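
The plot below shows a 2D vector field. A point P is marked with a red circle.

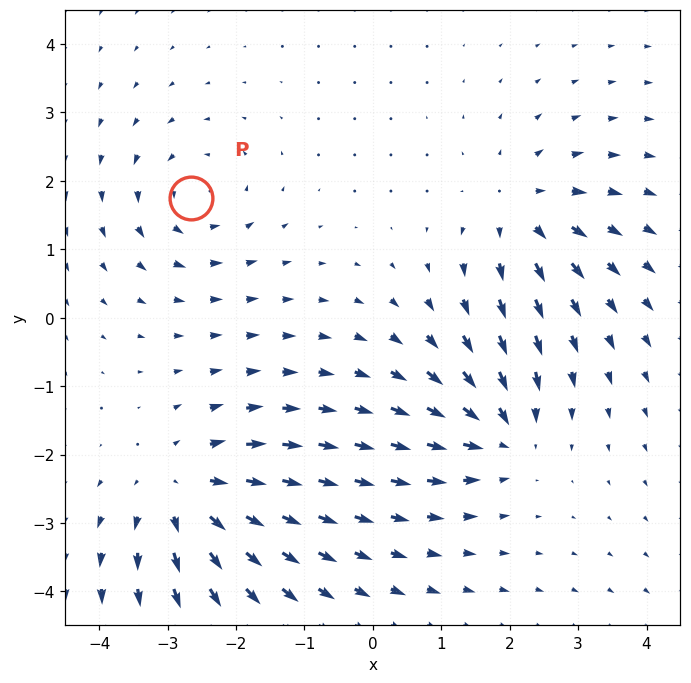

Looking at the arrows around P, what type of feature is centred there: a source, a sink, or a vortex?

vortex

At P (-2.7, 1.7) the arrows circulate counterclockwise. Divergence ≈0, curl about +3 — near-zero divergence with nonzero curl is a vortex.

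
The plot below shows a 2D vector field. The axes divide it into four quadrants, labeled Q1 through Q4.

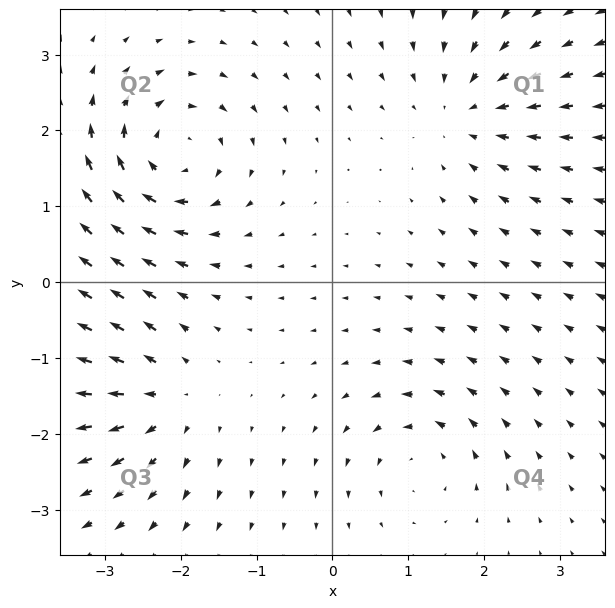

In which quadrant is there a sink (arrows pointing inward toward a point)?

The sink sits at approximately (1.8, 2.3), which lies in quadrant Q1. The divergence there is about -4, negative as expected for a sink.

Q1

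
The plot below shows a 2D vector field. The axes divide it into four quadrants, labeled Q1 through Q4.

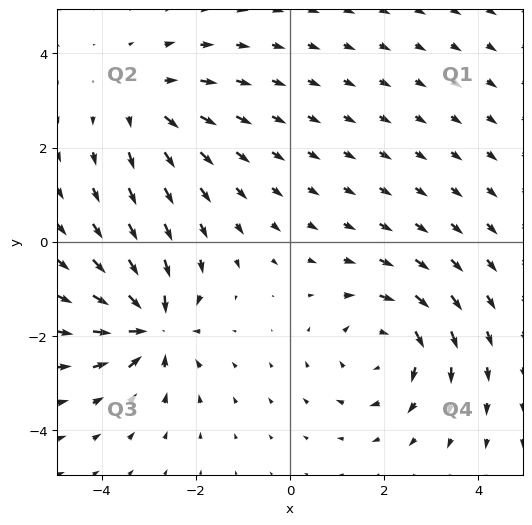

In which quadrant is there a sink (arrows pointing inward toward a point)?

The sink sits at approximately (-2.9, -1.8), which lies in quadrant Q3. The divergence there is about -7, negative as expected for a sink.

Q3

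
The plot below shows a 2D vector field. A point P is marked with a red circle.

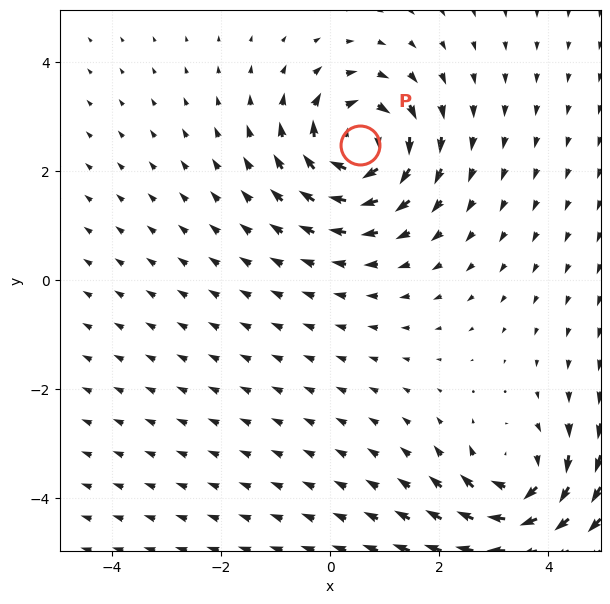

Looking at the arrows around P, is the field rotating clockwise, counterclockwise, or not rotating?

clockwise

Near P at (0.6, 2.5) the arrows circulate clockwise. The curl (z-component) there is about -7; negative curl means clockwise rotation.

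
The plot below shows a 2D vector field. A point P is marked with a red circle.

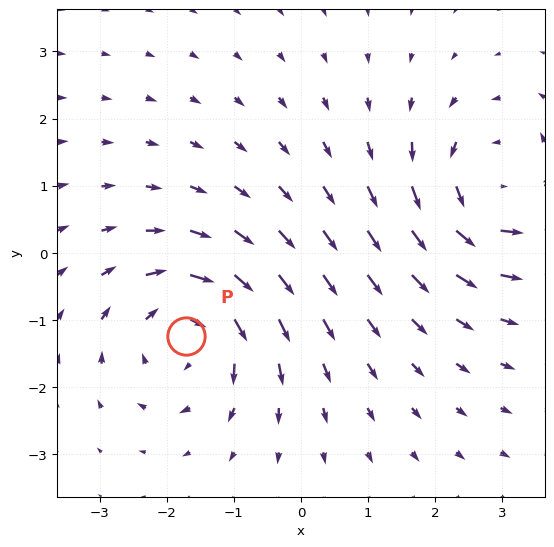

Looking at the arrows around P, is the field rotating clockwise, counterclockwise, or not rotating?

Near P at (-1.7, -1.2) the arrows circulate clockwise. The curl (z-component) there is about -4; negative curl means clockwise rotation.

clockwise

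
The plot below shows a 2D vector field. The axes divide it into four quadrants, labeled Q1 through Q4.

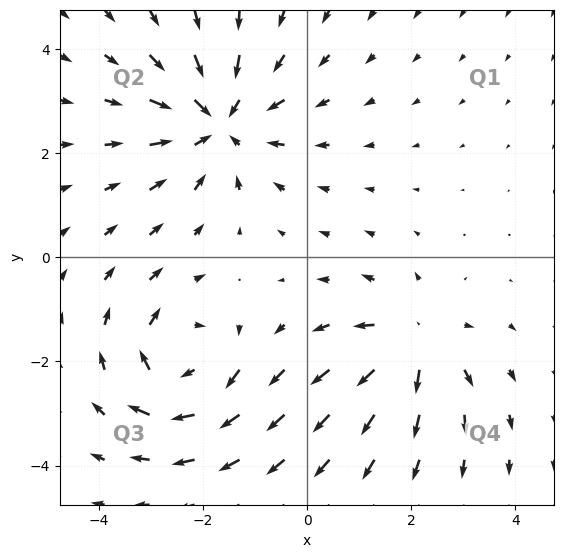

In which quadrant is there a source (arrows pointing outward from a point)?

The source sits at approximately (2.1, -1.7), which lies in quadrant Q4. The divergence there is about +3, positive as expected for a source.

Q4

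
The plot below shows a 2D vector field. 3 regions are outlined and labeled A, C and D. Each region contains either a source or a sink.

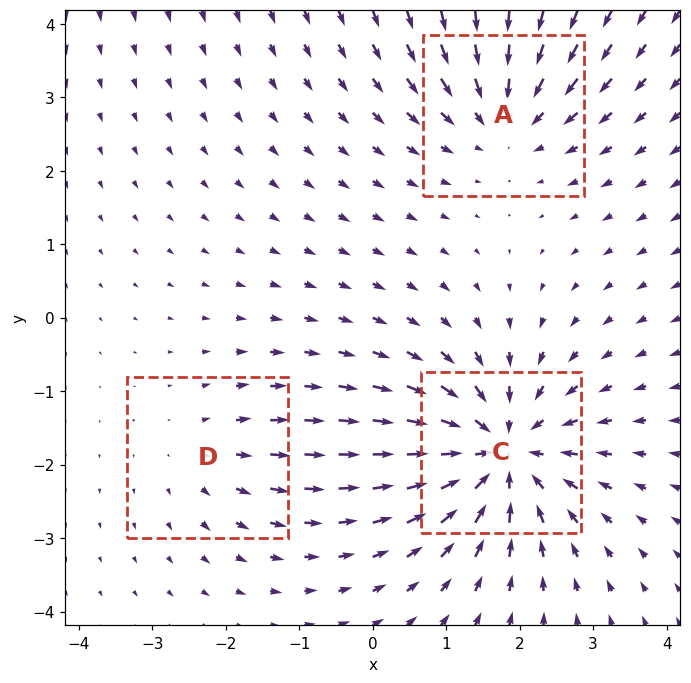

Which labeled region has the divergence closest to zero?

D

Divergence at each region's feature centre — A: about -4, C: about -6, D: about +2. Region D is closest to zero.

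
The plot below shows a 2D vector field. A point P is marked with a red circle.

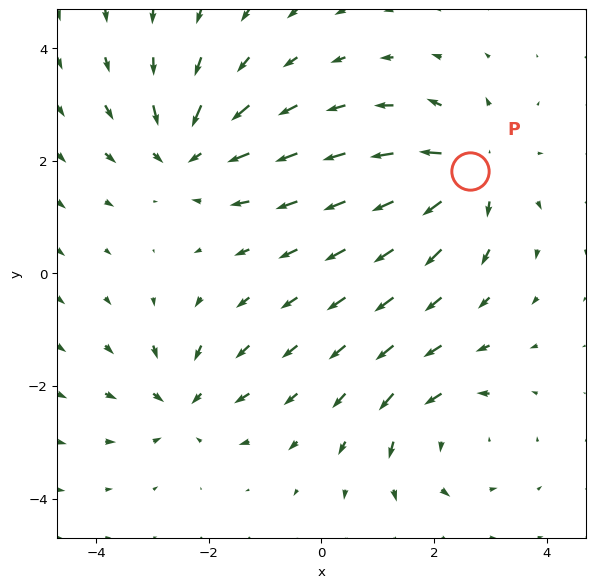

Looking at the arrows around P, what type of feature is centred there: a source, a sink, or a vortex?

source

At P (2.6, 1.8) the arrows spread outward. Divergence about +6, curl ≈0 — positive divergence with near-zero curl is a source.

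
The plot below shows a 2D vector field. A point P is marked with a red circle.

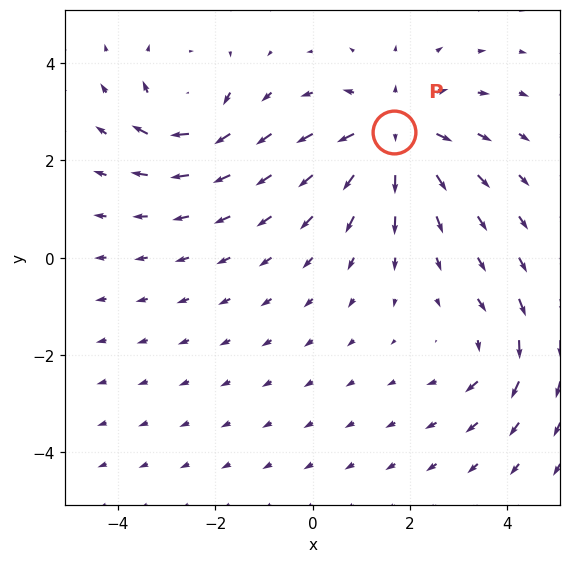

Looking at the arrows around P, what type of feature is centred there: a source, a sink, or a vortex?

At P (1.7, 2.6) the arrows spread outward. Divergence about +5, curl ≈0 — positive divergence with near-zero curl is a source.

source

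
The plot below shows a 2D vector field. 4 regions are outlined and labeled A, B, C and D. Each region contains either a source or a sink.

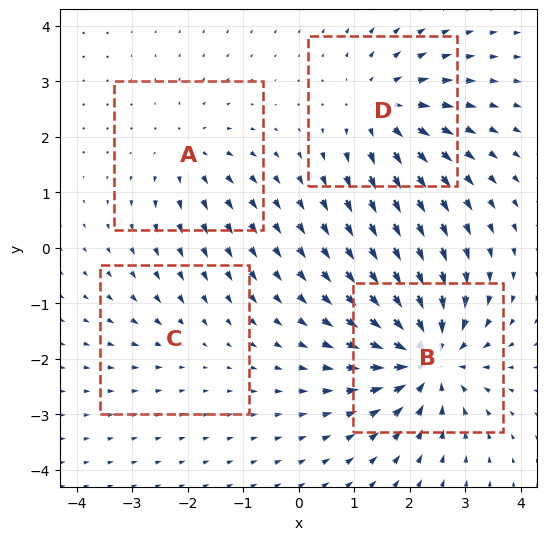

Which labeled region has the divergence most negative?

B

Divergence at each region's feature centre — A: about +4, B: about -8, C: about -2, D: about +5. Region B is most negative.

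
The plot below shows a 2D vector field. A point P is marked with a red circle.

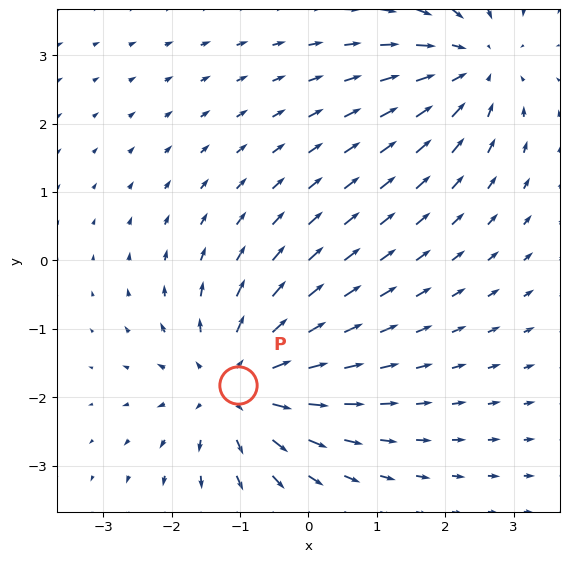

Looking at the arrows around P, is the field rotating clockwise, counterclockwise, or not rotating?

Near P at (-1.0, -1.8) the arrows show no circulation. The curl there is ≈0.

not rotating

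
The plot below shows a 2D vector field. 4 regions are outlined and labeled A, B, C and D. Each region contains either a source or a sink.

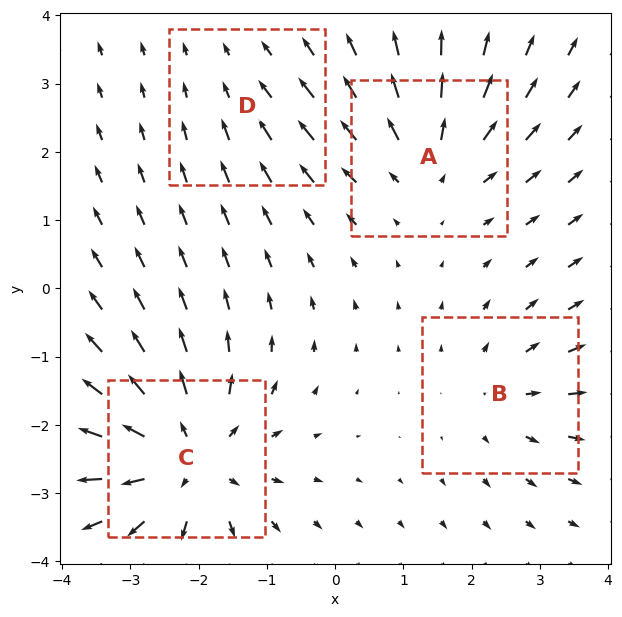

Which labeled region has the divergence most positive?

Divergence at each region's feature centre — A: about +4, B: about +3, C: about +7, D: about -2. Region C is most positive.

C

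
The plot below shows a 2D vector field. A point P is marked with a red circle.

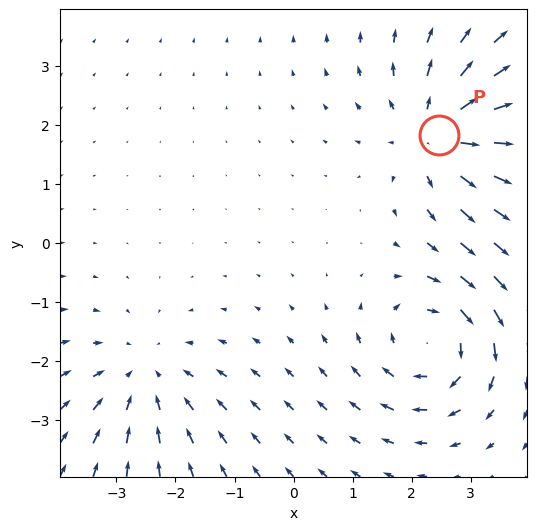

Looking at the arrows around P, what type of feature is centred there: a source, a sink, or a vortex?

source

At P (2.5, 1.8) the arrows spread outward. Divergence about +5, curl ≈0 — positive divergence with near-zero curl is a source.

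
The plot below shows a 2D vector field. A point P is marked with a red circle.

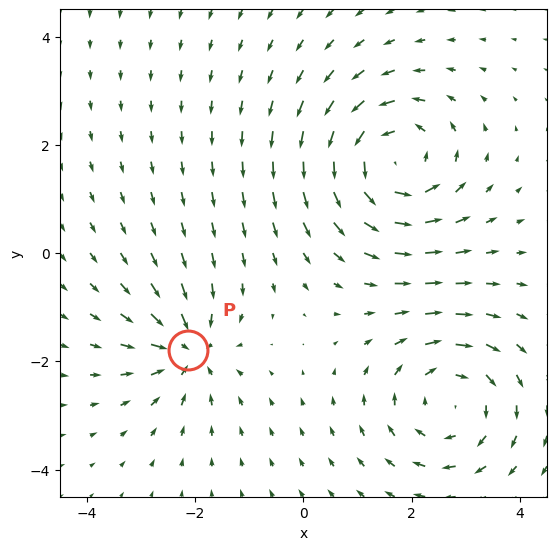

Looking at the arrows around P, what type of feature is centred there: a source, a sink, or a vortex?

sink

At P (-2.1, -1.8) the arrows converge inward. Divergence about -4, curl ≈0 — negative divergence with near-zero curl is a sink.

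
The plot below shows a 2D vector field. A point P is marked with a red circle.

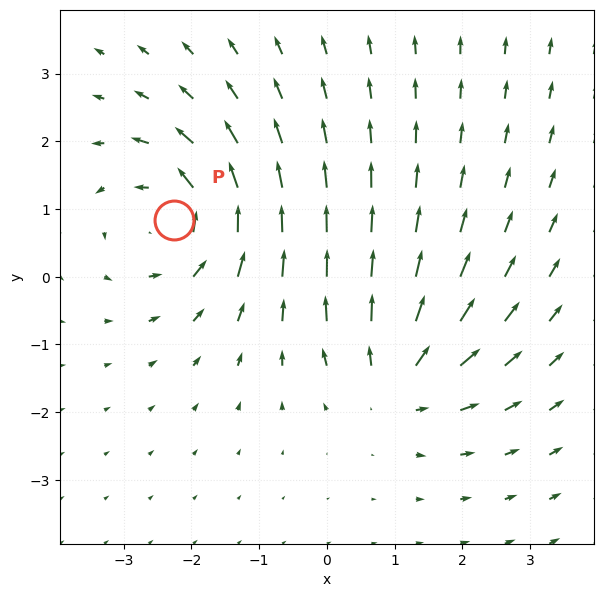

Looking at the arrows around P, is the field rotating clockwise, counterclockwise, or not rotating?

Near P at (-2.3, 0.8) the arrows circulate counterclockwise. The curl (z-component) there is about +4; positive curl means counterclockwise rotation.

counterclockwise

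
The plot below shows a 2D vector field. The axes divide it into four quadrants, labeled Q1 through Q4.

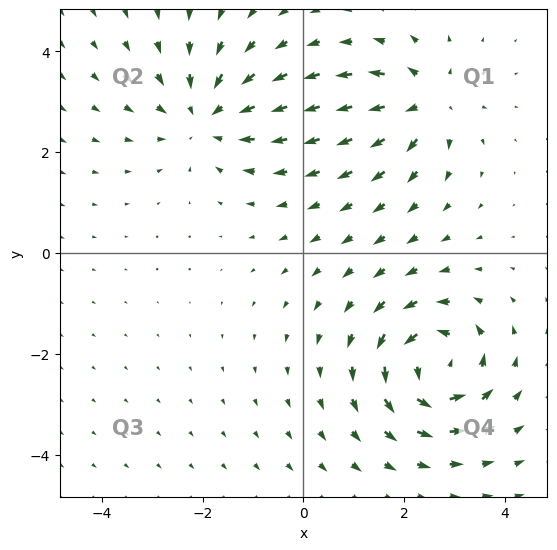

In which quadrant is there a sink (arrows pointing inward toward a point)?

The sink sits at approximately (-1.9, 2.7), which lies in quadrant Q2. The divergence there is about -3, negative as expected for a sink.

Q2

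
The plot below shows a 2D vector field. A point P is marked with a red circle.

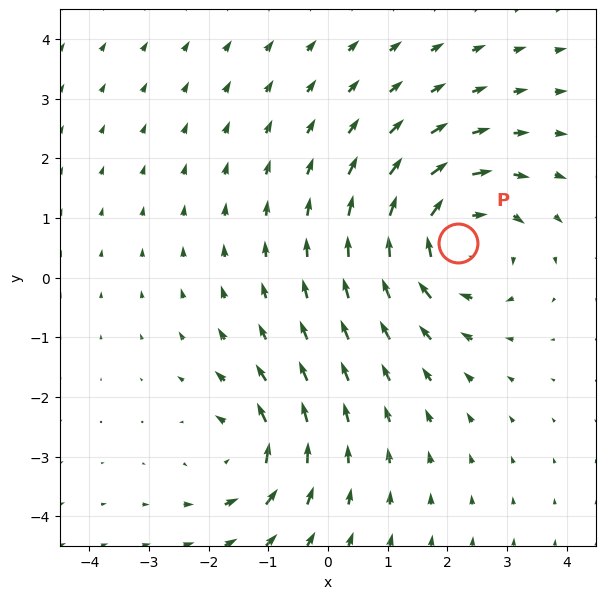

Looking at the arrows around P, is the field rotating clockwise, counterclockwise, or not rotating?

Near P at (2.2, 0.6) the arrows circulate clockwise. The curl (z-component) there is about -4; negative curl means clockwise rotation.

clockwise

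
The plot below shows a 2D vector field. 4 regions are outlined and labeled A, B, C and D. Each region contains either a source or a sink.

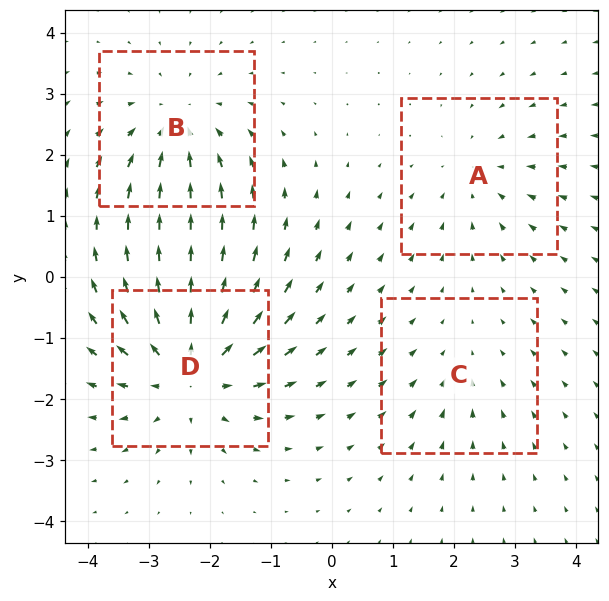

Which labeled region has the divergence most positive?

D

Divergence at each region's feature centre — A: about -3, B: about -4, C: about -2, D: about +6. Region D is most positive.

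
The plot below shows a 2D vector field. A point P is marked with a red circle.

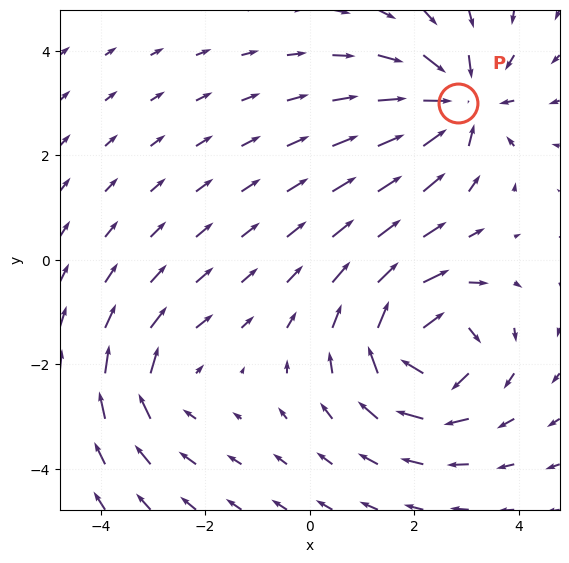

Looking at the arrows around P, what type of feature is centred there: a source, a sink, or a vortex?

sink

At P (2.8, 3.0) the arrows converge inward. Divergence about -5, curl ≈0 — negative divergence with near-zero curl is a sink.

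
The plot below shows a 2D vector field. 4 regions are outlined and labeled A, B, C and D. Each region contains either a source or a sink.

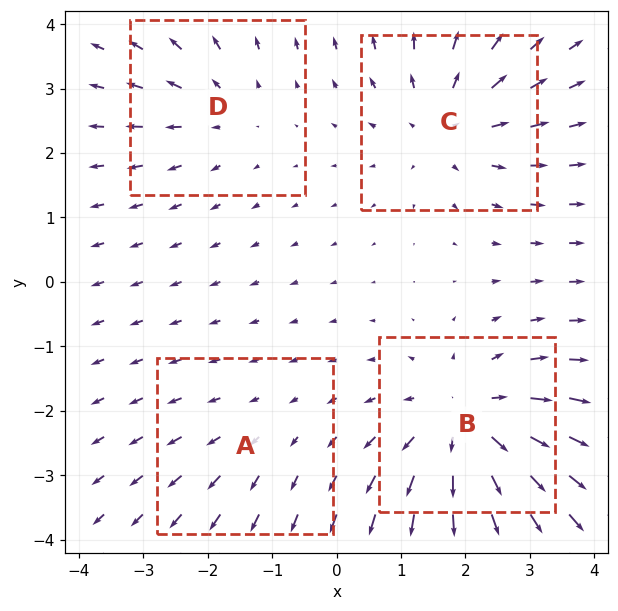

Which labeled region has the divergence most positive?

Divergence at each region's feature centre — A: about +2, B: about +6, C: about +4, D: about +3. Region B is most positive.

B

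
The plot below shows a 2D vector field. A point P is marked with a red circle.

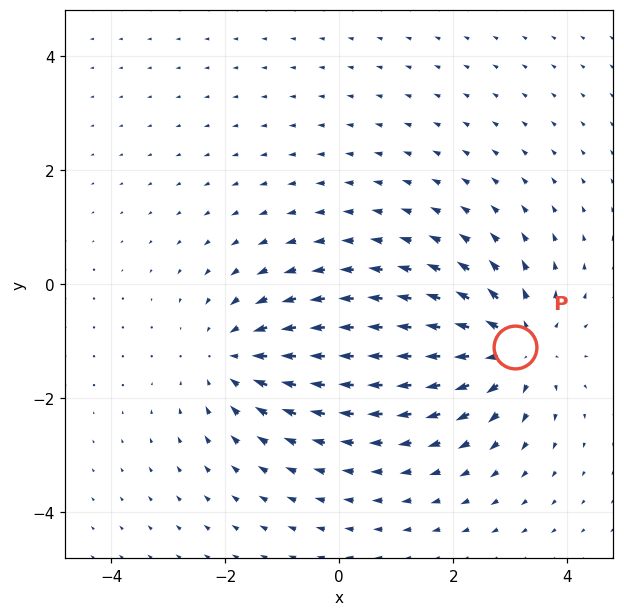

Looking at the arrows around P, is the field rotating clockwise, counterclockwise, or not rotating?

Near P at (3.1, -1.1) the arrows show no circulation. The curl there is ≈0.

not rotating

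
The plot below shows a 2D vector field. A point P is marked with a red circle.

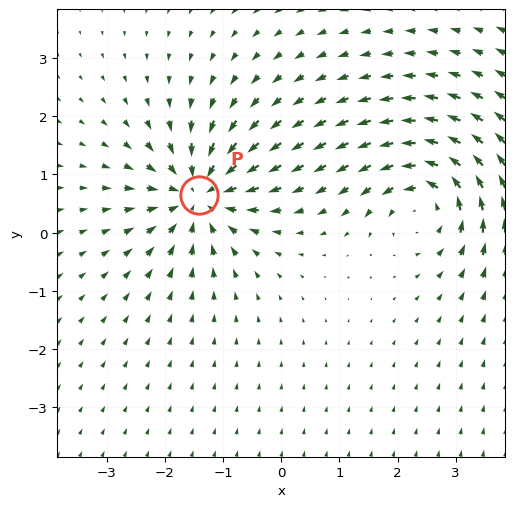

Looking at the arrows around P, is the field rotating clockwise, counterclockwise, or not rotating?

Near P at (-1.4, 0.6) the arrows show no circulation. The curl there is ≈0.

not rotating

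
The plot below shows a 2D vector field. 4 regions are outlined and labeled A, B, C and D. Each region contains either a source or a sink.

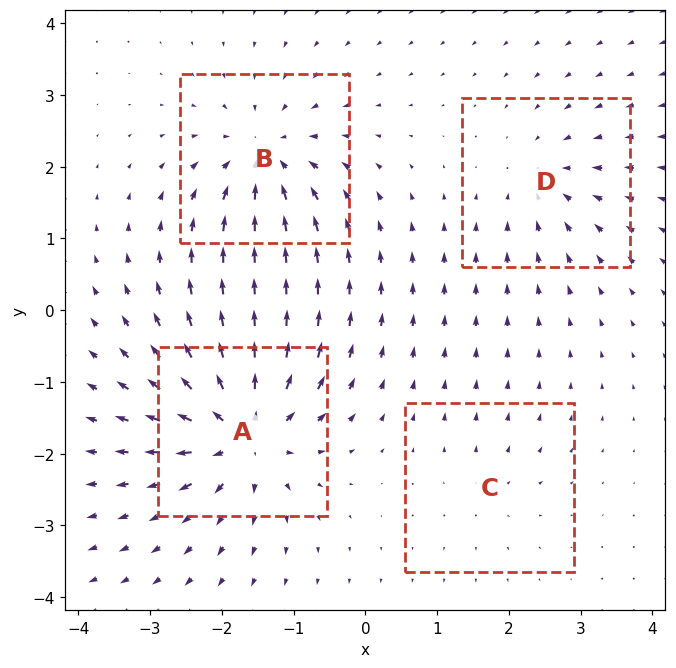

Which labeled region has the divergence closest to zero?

C

Divergence at each region's feature centre — A: about +9, B: about -7, C: about +3, D: about -4. Region C is closest to zero.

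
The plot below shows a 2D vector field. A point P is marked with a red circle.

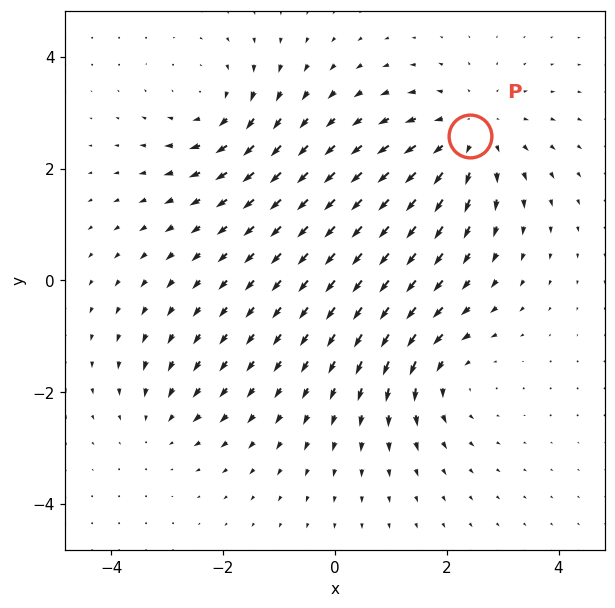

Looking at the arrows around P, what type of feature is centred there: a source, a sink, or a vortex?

At P (2.4, 2.6) the arrows spread outward. Divergence about +4, curl ≈0 — positive divergence with near-zero curl is a source.

source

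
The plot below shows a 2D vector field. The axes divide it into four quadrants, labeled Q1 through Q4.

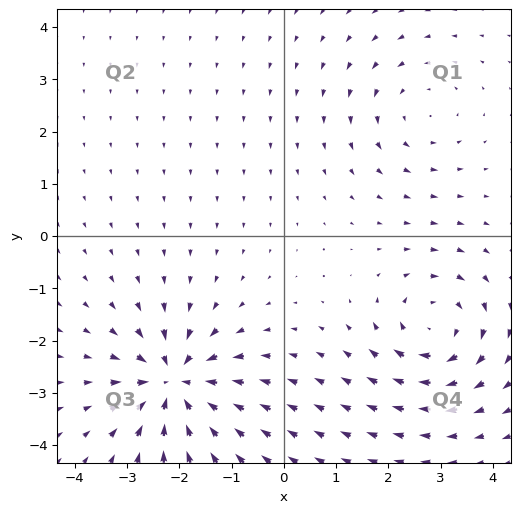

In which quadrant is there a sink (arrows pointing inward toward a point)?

Q3

The sink sits at approximately (-2.1, -2.8), which lies in quadrant Q3. The divergence there is about -6, negative as expected for a sink.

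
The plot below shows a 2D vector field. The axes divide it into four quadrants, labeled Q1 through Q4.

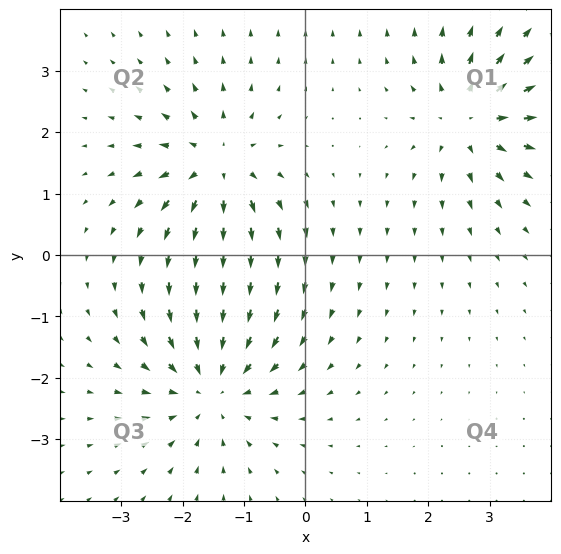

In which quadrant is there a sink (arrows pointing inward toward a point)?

The sink sits at approximately (-1.5, -2.1), which lies in quadrant Q3. The divergence there is about -3, negative as expected for a sink.

Q3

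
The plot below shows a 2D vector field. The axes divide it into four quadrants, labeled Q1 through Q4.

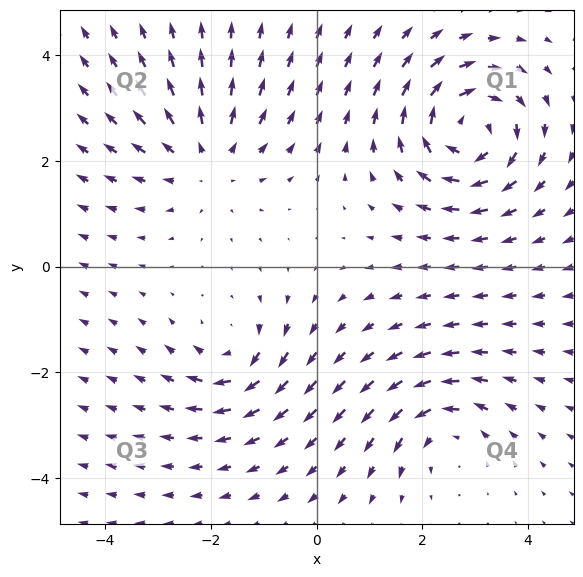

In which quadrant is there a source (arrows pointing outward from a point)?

The source sits at approximately (-2.1, 2.0), which lies in quadrant Q2. The divergence there is about +3, positive as expected for a source.

Q2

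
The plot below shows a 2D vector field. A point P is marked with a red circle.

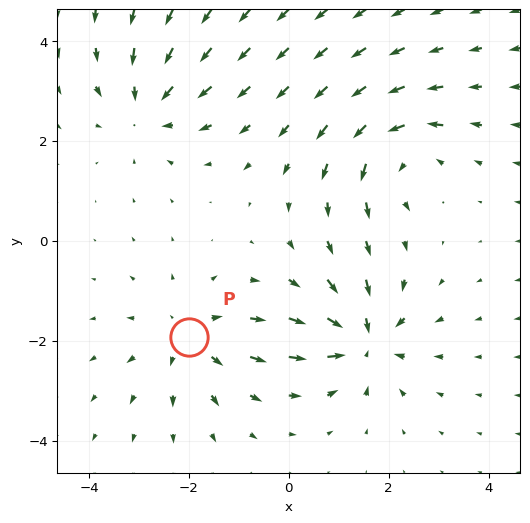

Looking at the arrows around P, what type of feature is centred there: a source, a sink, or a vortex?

source

At P (-2.0, -1.9) the arrows spread outward. Divergence about +4, curl ≈0 — positive divergence with near-zero curl is a source.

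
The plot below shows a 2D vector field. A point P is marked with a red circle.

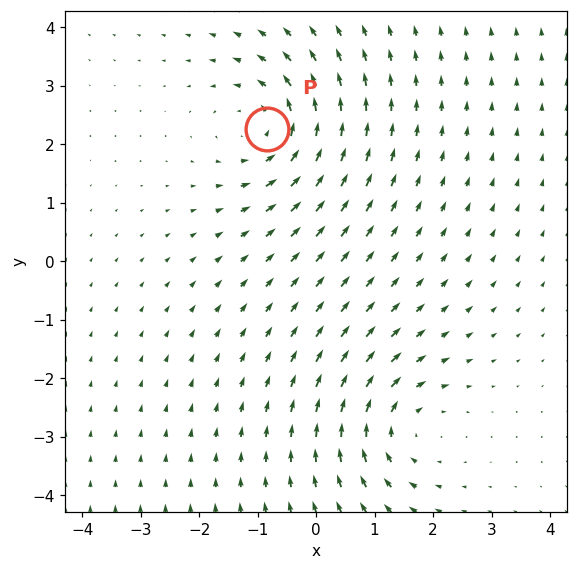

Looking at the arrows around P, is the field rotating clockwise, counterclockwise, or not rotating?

Near P at (-0.8, 2.3) the arrows circulate counterclockwise. The curl (z-component) there is about +4; positive curl means counterclockwise rotation.

counterclockwise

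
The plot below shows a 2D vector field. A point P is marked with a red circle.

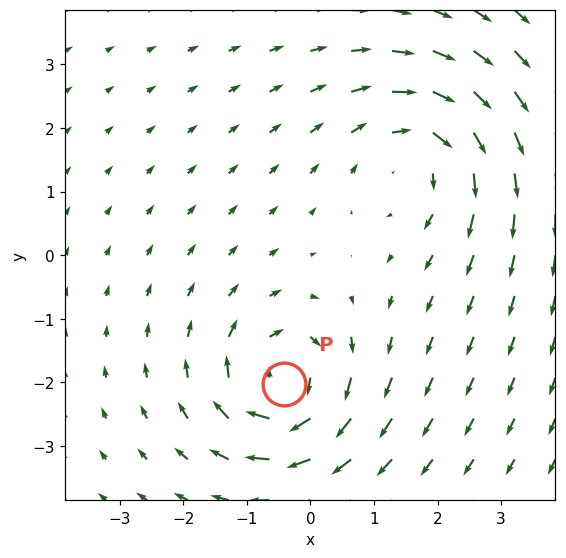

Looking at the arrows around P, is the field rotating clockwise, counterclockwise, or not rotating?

clockwise

Near P at (-0.4, -2.0) the arrows circulate clockwise. The curl (z-component) there is about -6; negative curl means clockwise rotation.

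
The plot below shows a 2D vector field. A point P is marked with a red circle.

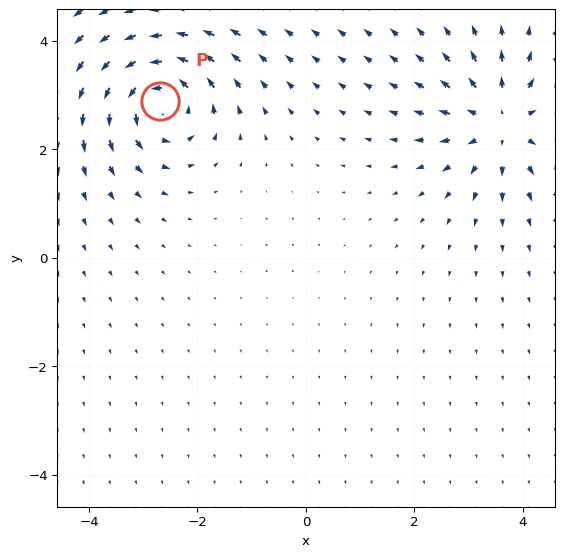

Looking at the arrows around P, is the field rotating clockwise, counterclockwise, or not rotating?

Near P at (-2.7, 2.9) the arrows circulate counterclockwise. The curl (z-component) there is about +6; positive curl means counterclockwise rotation.

counterclockwise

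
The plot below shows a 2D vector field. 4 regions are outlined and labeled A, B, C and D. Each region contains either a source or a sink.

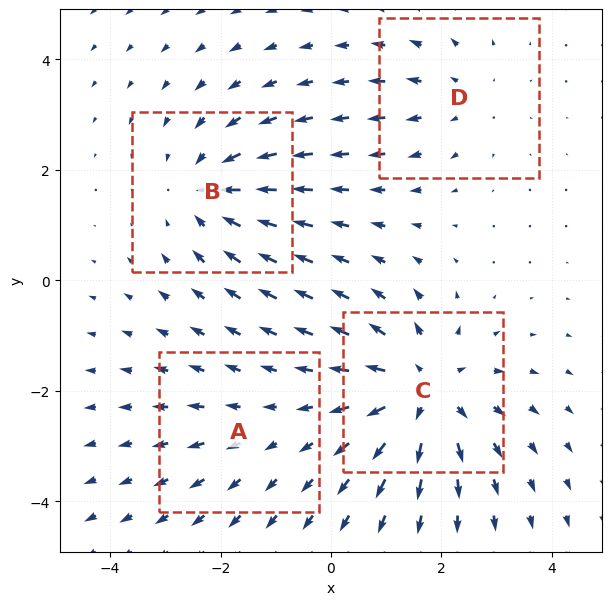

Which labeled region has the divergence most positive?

Divergence at each region's feature centre — A: about +2, B: about -4, C: about +6, D: about +3. Region C is most positive.

C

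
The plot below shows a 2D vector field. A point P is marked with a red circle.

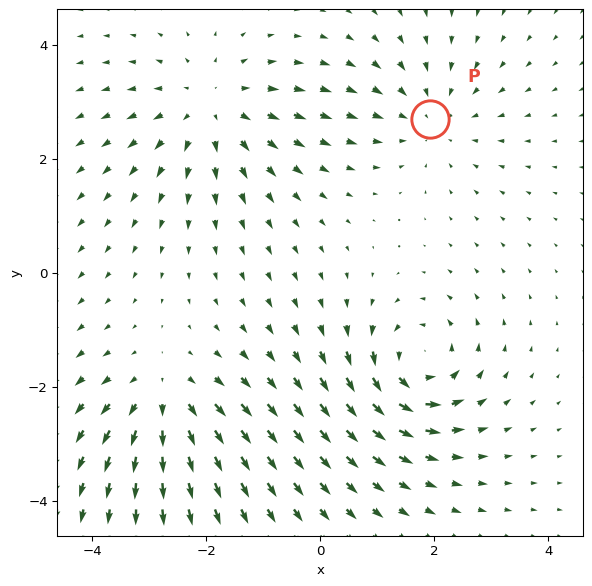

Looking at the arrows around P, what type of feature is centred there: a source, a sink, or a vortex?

sink

At P (1.9, 2.7) the arrows converge inward. Divergence about -3, curl ≈0 — negative divergence with near-zero curl is a sink.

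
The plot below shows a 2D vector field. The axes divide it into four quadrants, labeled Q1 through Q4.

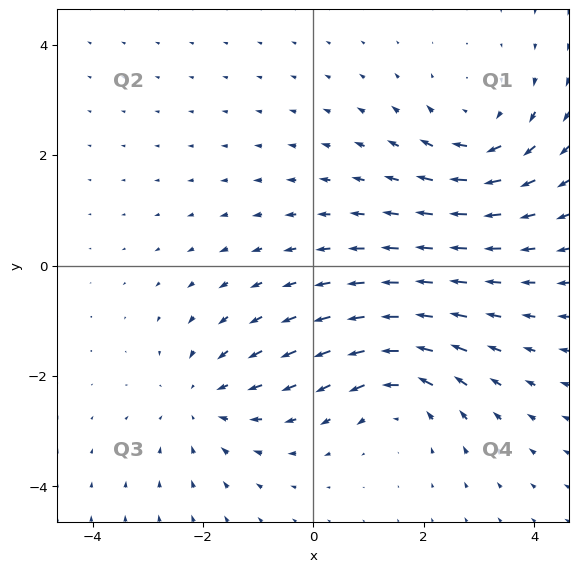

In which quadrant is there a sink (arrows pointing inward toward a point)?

Q3

The sink sits at approximately (-2.0, -2.4), which lies in quadrant Q3. The divergence there is about -3, negative as expected for a sink.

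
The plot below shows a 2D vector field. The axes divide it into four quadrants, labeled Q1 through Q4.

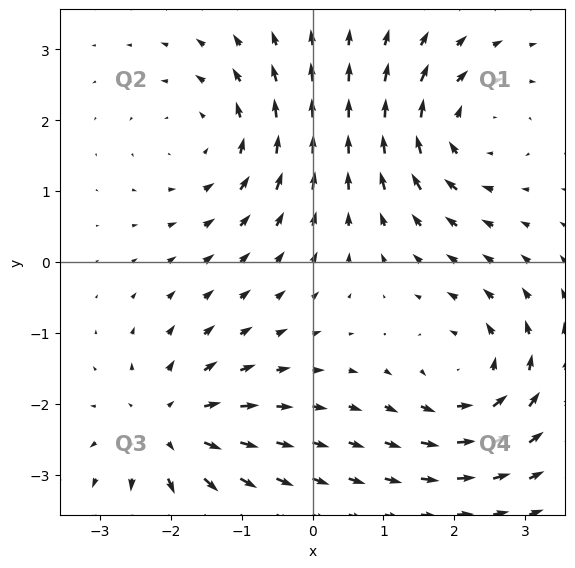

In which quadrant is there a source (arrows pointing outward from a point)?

The source sits at approximately (-2.0, -2.3), which lies in quadrant Q3. The divergence there is about +6, positive as expected for a source.

Q3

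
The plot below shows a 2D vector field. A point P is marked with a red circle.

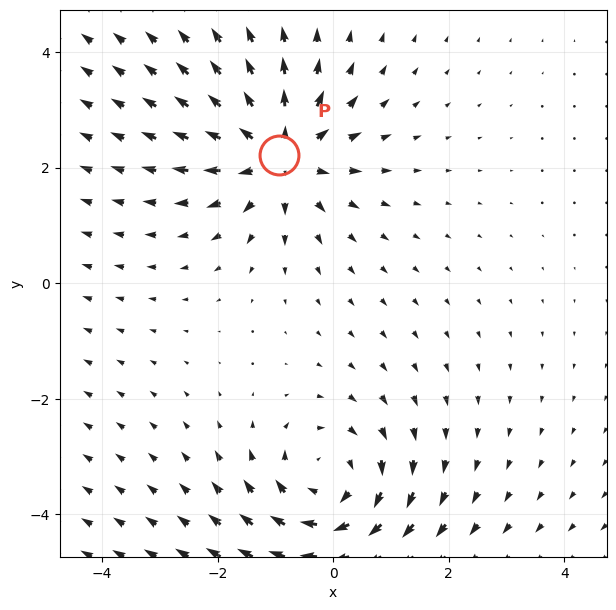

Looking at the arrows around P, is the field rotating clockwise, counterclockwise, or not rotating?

Near P at (-0.9, 2.2) the arrows show no circulation. The curl there is ≈0.

not rotating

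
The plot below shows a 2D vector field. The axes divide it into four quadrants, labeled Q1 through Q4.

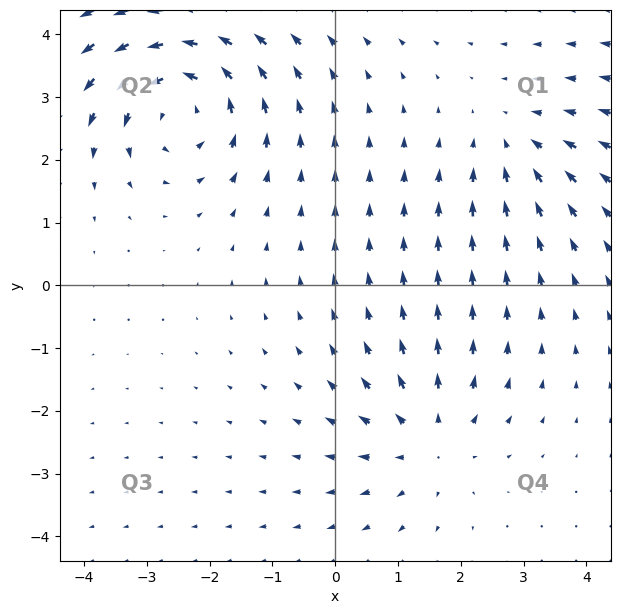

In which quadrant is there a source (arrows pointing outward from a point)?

Q4

The source sits at approximately (1.5, -2.5), which lies in quadrant Q4. The divergence there is about +3, positive as expected for a source.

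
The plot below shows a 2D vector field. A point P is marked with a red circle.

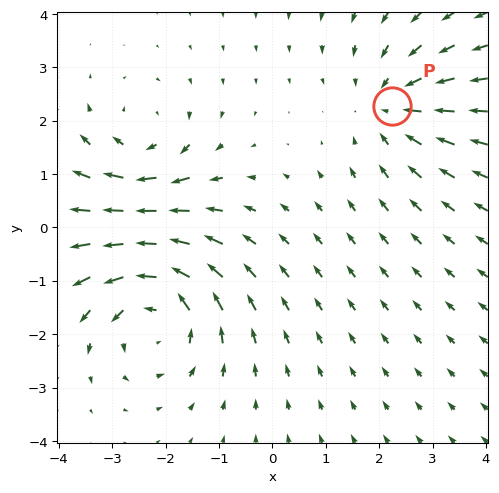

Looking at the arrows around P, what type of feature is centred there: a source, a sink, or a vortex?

At P (2.2, 2.3) the arrows converge inward. Divergence about -3, curl ≈0 — negative divergence with near-zero curl is a sink.

sink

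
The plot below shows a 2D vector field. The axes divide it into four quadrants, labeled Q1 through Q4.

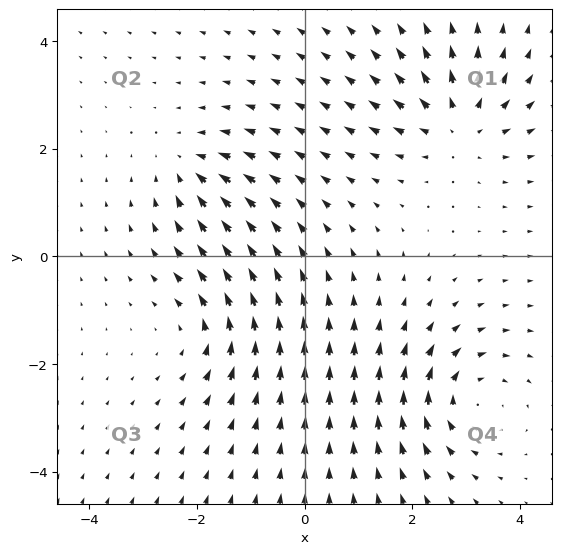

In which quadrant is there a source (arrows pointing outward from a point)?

Q1

The source sits at approximately (2.9, 2.4), which lies in quadrant Q1. The divergence there is about +5, positive as expected for a source.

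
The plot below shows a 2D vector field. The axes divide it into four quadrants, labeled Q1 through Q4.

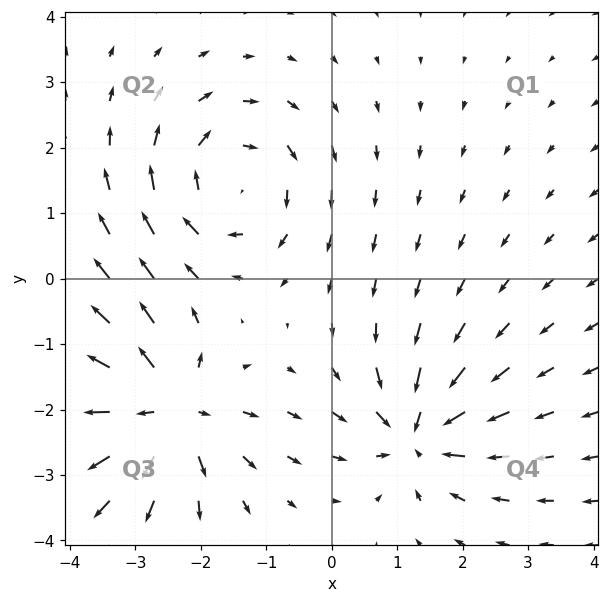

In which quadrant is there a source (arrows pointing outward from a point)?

The source sits at approximately (-2.5, -2.0), which lies in quadrant Q3. The divergence there is about +4, positive as expected for a source.

Q3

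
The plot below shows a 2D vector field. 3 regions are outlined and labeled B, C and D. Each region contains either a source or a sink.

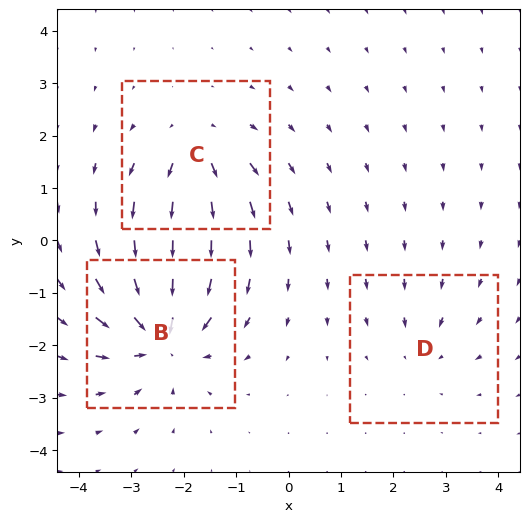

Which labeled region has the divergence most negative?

B

Divergence at each region's feature centre — B: about -5, C: about +3, D: about -2. Region B is most negative.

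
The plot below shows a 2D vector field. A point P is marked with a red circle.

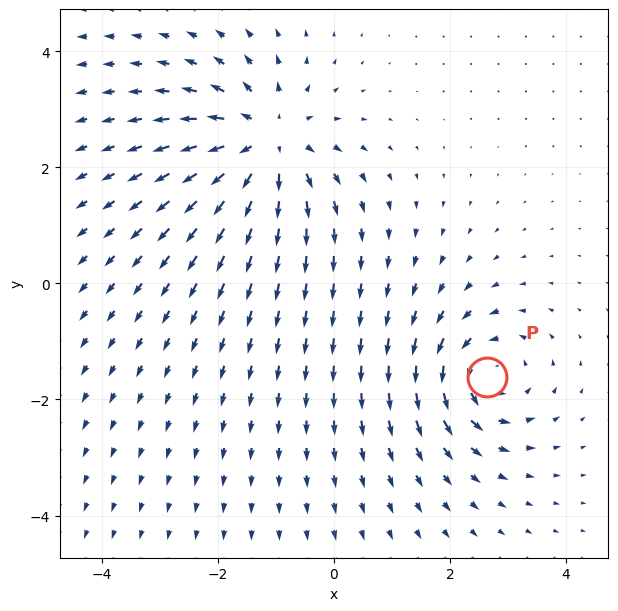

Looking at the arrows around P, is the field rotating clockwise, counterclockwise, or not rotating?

counterclockwise

Near P at (2.6, -1.6) the arrows circulate counterclockwise. The curl (z-component) there is about +4; positive curl means counterclockwise rotation.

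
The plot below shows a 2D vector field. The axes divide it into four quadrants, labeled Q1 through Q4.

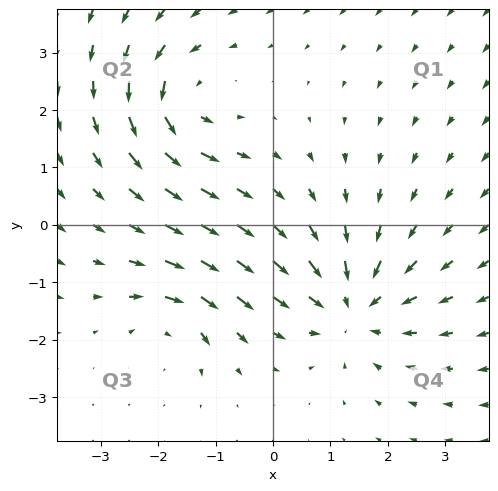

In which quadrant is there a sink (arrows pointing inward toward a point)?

Q4

The sink sits at approximately (1.4, -1.4), which lies in quadrant Q4. The divergence there is about -4, negative as expected for a sink.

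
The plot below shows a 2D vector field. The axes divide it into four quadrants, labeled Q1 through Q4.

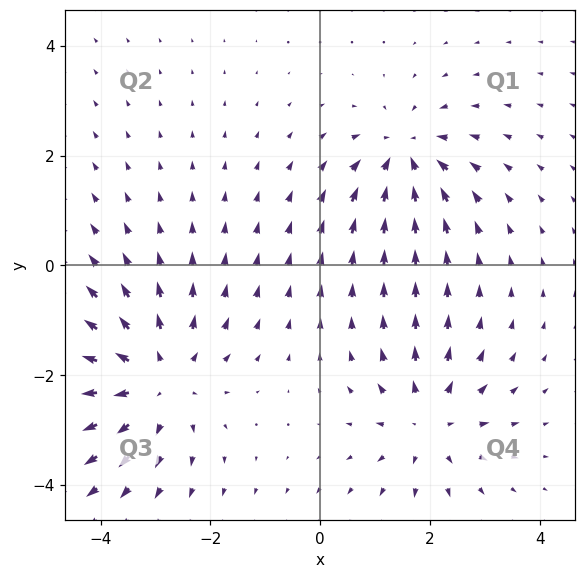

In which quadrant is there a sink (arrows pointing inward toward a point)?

The sink sits at approximately (1.6, 2.0), which lies in quadrant Q1. The divergence there is about -3, negative as expected for a sink.

Q1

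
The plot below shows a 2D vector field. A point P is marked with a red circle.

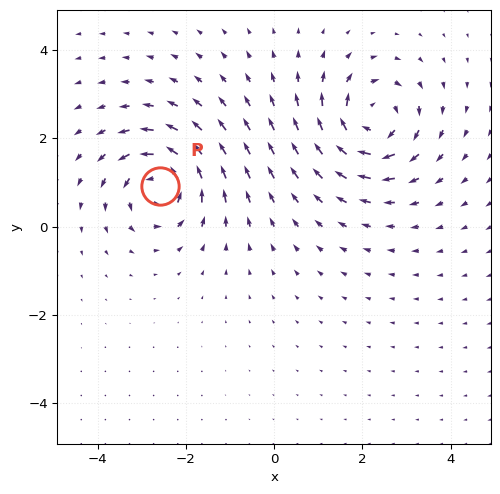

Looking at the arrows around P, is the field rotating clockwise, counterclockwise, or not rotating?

Near P at (-2.6, 0.9) the arrows circulate counterclockwise. The curl (z-component) there is about +6; positive curl means counterclockwise rotation.

counterclockwise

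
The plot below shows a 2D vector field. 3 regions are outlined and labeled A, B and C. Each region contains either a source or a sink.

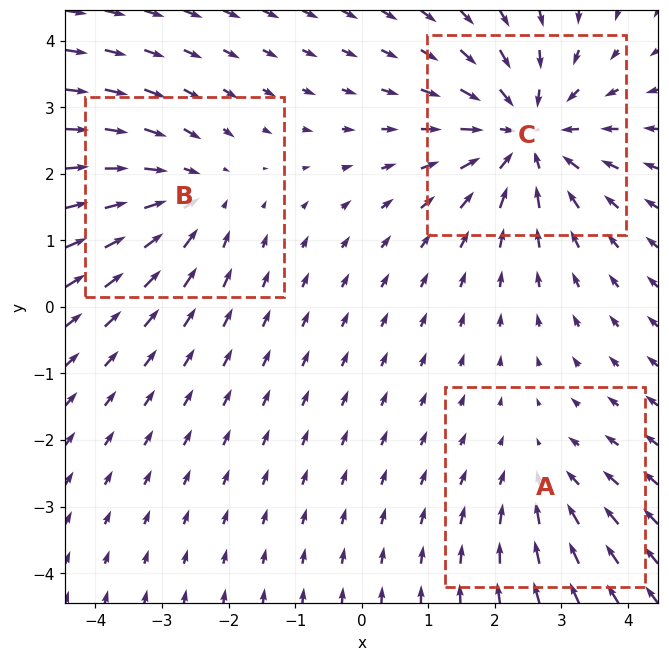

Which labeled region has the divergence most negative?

C

Divergence at each region's feature centre — A: about -2, B: about -3, C: about -4. Region C is most negative.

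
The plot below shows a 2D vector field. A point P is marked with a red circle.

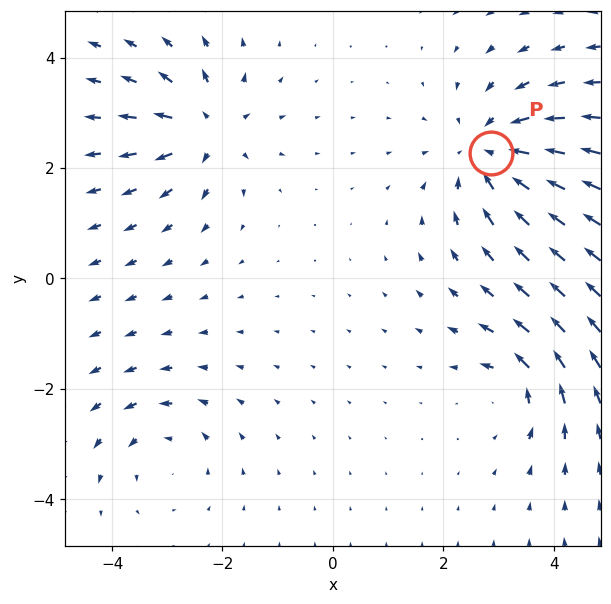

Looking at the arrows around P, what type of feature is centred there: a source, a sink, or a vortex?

sink

At P (2.9, 2.3) the arrows converge inward. Divergence about -4, curl ≈0 — negative divergence with near-zero curl is a sink.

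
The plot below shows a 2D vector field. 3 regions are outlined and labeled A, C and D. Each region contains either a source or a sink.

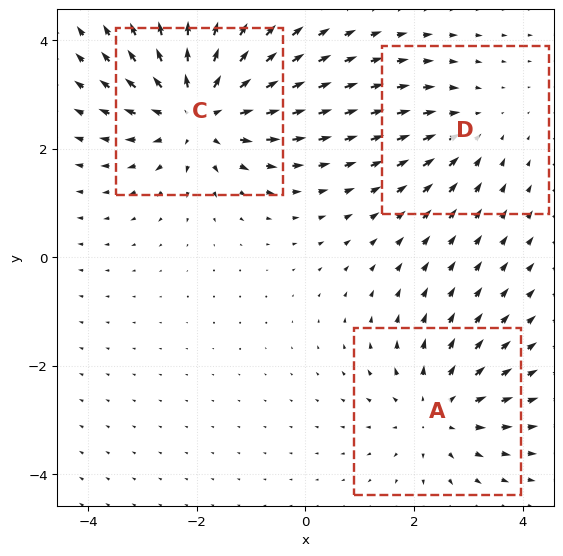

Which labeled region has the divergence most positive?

C

Divergence at each region's feature centre — A: about +3, C: about +4, D: about -2. Region C is most positive.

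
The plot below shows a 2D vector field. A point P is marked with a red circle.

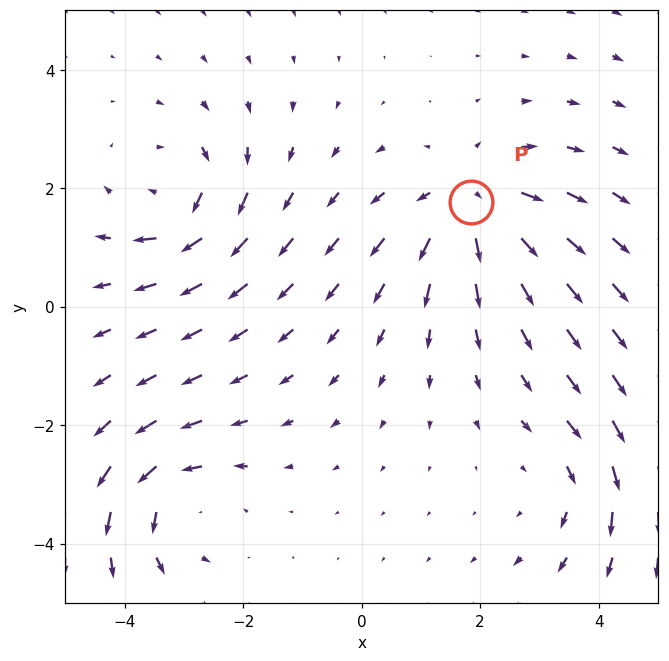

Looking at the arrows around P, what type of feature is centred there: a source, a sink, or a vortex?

source

At P (1.9, 1.8) the arrows spread outward. Divergence about +4, curl ≈0 — positive divergence with near-zero curl is a source.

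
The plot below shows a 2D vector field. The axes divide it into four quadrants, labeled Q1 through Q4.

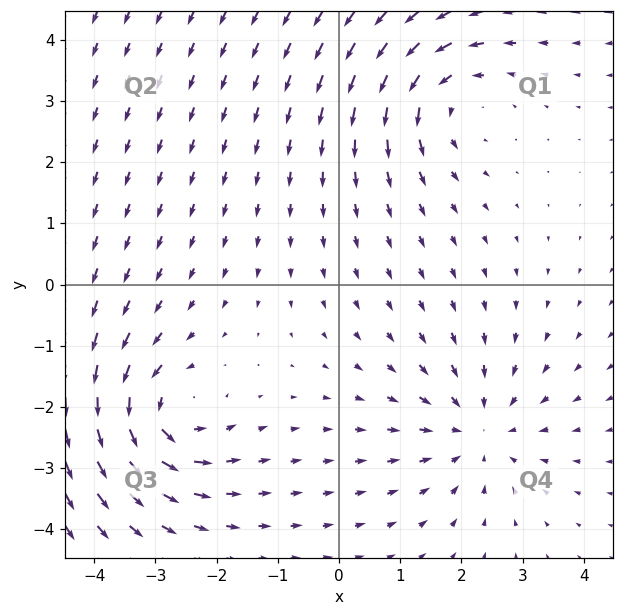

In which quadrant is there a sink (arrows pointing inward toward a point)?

The sink sits at approximately (2.3, -2.4), which lies in quadrant Q4. The divergence there is about -2, negative as expected for a sink.

Q4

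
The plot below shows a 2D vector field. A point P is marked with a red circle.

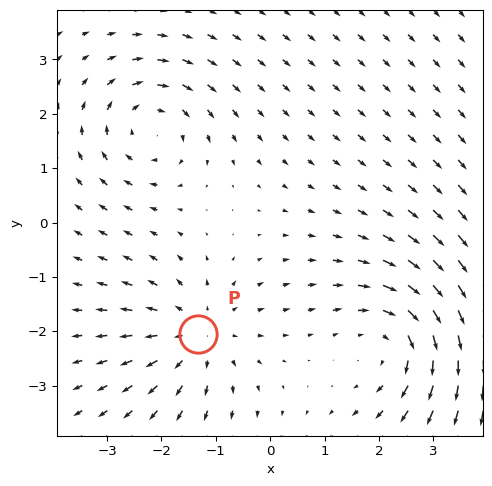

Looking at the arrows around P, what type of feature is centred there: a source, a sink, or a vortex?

source

At P (-1.3, -2.0) the arrows spread outward. Divergence about +3, curl ≈0 — positive divergence with near-zero curl is a source.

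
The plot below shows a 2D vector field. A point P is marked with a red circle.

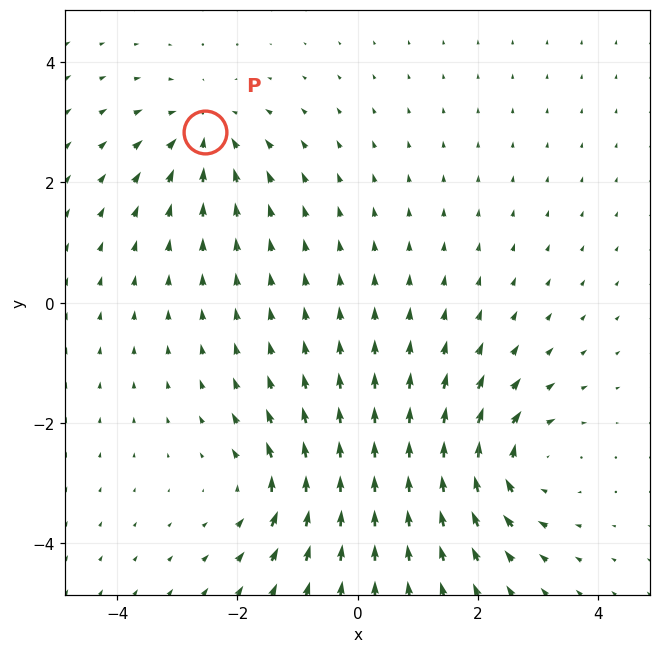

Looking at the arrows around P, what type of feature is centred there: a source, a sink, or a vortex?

sink

At P (-2.5, 2.8) the arrows converge inward. Divergence about -4, curl ≈0 — negative divergence with near-zero curl is a sink.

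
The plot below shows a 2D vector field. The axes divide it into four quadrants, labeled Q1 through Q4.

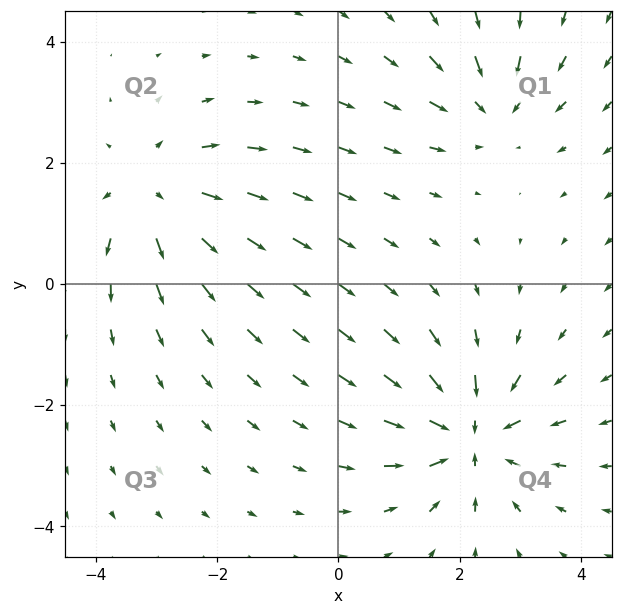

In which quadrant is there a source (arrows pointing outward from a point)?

Q2

The source sits at approximately (-3.0, 1.5), which lies in quadrant Q2. The divergence there is about +3, positive as expected for a source.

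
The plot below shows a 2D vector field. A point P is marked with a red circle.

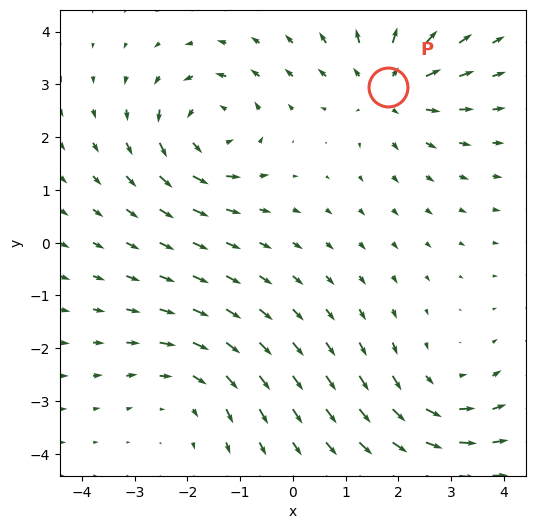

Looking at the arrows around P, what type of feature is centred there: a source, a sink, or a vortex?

source

At P (1.8, 3.0) the arrows spread outward. Divergence about +4, curl ≈0 — positive divergence with near-zero curl is a source.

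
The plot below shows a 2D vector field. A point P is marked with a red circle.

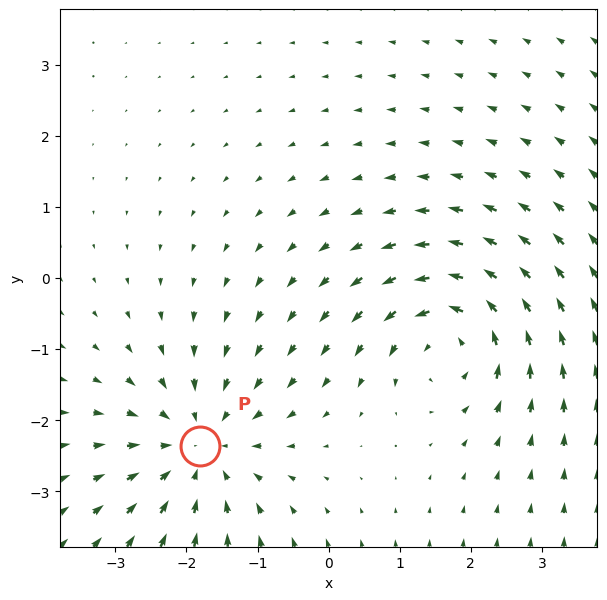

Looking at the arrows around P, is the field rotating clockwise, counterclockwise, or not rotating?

not rotating

Near P at (-1.8, -2.4) the arrows show no circulation. The curl there is ≈0.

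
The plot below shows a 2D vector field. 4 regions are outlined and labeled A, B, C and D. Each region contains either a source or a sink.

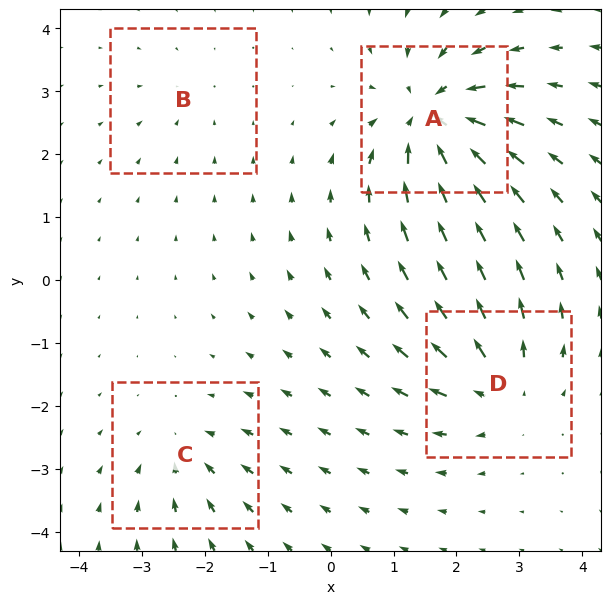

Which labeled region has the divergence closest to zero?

B

Divergence at each region's feature centre — A: about -8, B: about -2, C: about -4, D: about +5. Region B is closest to zero.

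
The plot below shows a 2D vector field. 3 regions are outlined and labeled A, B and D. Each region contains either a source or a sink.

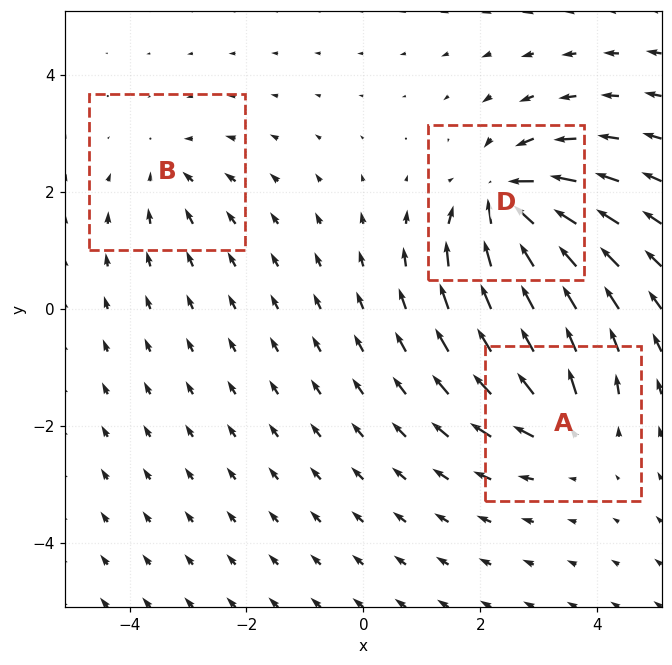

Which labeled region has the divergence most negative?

Divergence at each region's feature centre — A: about +3, B: about -2, D: about -5. Region D is most negative.

D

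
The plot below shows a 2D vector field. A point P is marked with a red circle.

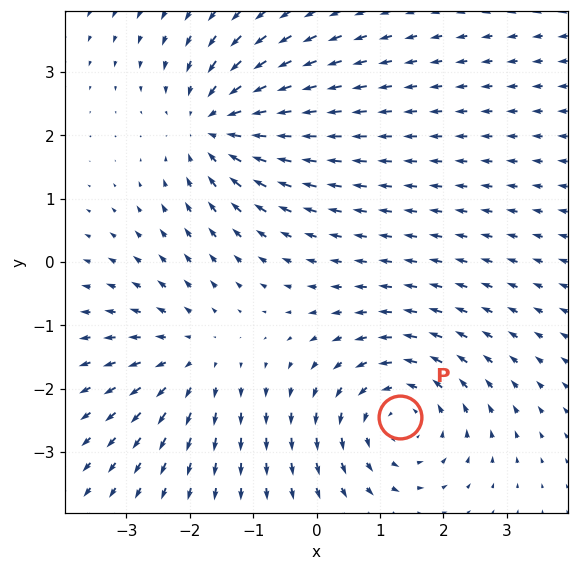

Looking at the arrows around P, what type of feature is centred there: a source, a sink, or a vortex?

At P (1.3, -2.4) the arrows circulate counterclockwise. Divergence ≈0, curl about +3 — near-zero divergence with nonzero curl is a vortex.

vortex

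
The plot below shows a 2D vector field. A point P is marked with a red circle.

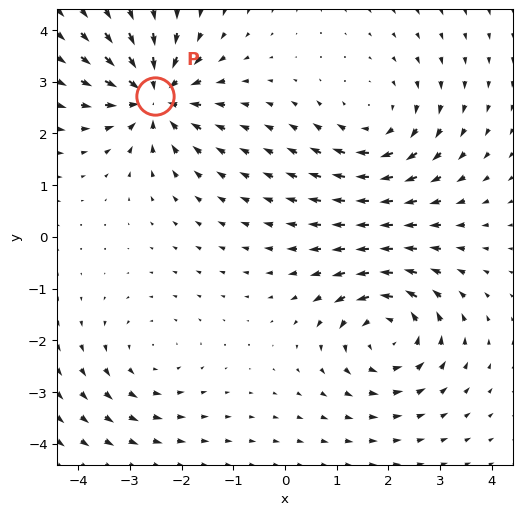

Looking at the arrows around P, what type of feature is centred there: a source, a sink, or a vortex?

At P (-2.5, 2.7) the arrows converge inward. Divergence about -6, curl ≈0 — negative divergence with near-zero curl is a sink.

sink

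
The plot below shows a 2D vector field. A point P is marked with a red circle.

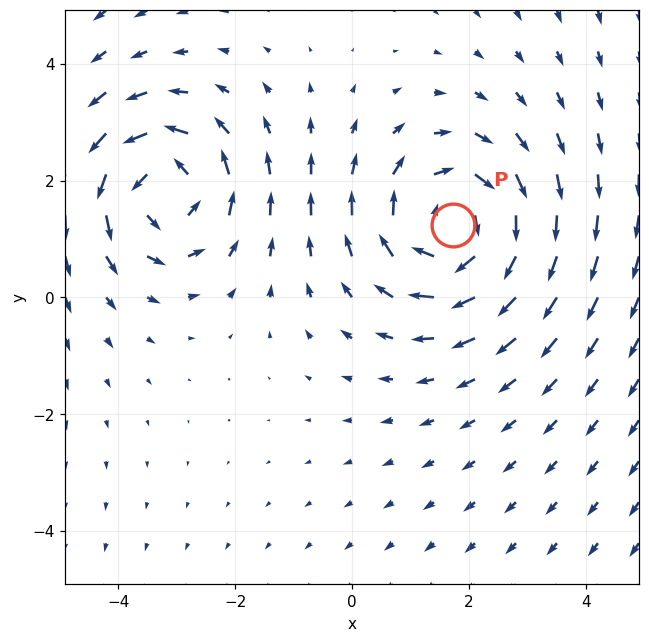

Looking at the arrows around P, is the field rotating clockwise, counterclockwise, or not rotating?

Near P at (1.7, 1.2) the arrows circulate clockwise. The curl (z-component) there is about -3; negative curl means clockwise rotation.

clockwise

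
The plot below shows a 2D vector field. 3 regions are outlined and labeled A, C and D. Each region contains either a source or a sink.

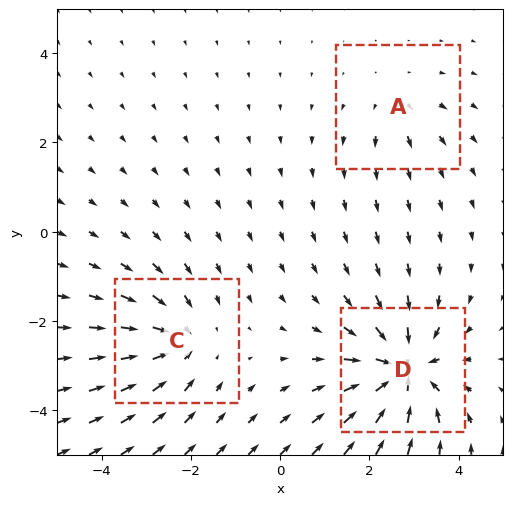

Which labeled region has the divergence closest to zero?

A

Divergence at each region's feature centre — A: about +2, C: about -4, D: about -6. Region A is closest to zero.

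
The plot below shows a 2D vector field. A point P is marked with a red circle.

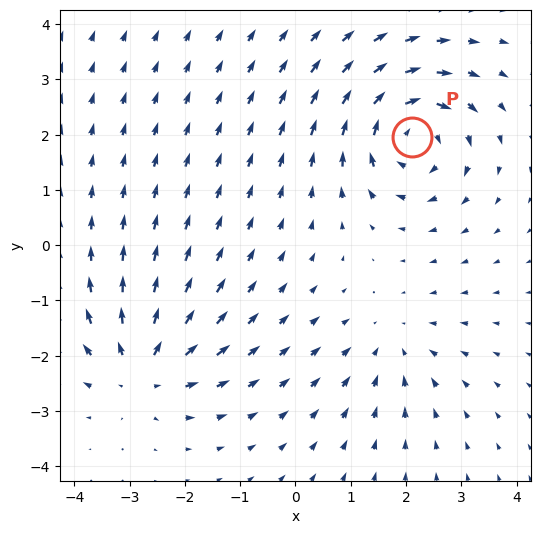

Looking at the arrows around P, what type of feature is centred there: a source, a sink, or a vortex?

At P (2.1, 2.0) the arrows circulate clockwise. Divergence ≈0, curl about -5 — near-zero divergence with nonzero curl is a vortex.

vortex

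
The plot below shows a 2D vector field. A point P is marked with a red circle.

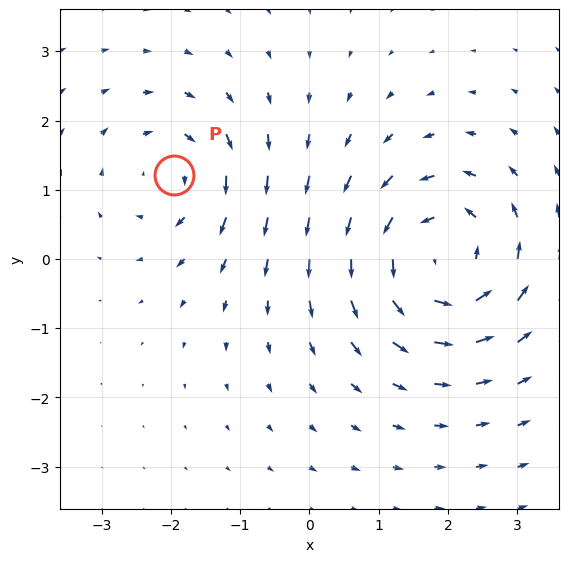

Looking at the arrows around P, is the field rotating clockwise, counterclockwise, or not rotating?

clockwise

Near P at (-2.0, 1.2) the arrows circulate clockwise. The curl (z-component) there is about -3; negative curl means clockwise rotation.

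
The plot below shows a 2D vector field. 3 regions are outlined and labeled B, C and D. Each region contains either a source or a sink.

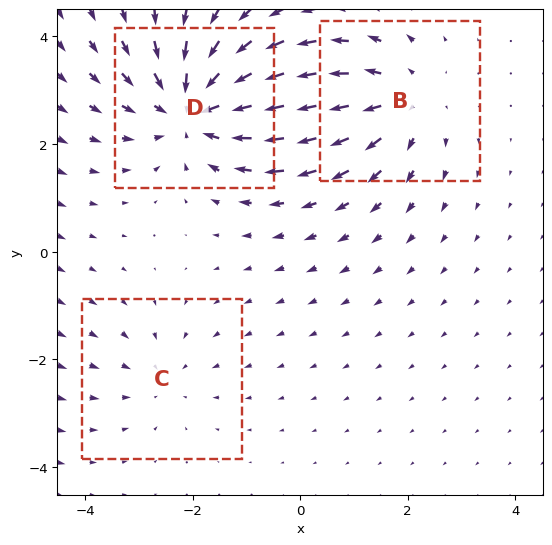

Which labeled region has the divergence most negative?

D

Divergence at each region's feature centre — B: about +3, C: about -2, D: about -4. Region D is most negative.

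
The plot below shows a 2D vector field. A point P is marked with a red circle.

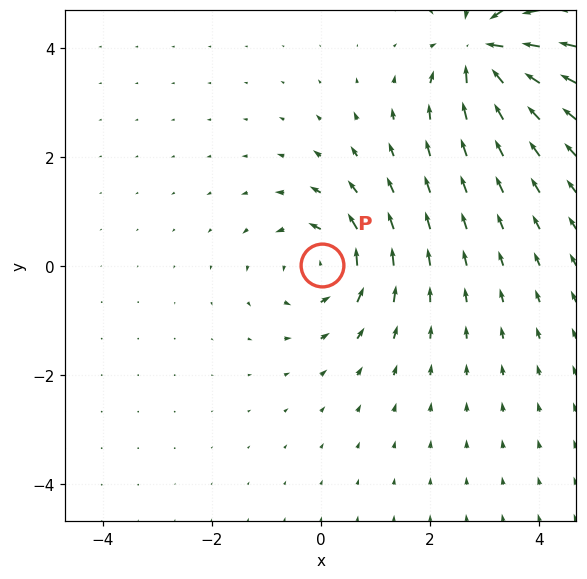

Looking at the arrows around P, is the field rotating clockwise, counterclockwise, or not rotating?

Near P at (0.0, 0.0) the arrows circulate counterclockwise. The curl (z-component) there is about +4; positive curl means counterclockwise rotation.

counterclockwise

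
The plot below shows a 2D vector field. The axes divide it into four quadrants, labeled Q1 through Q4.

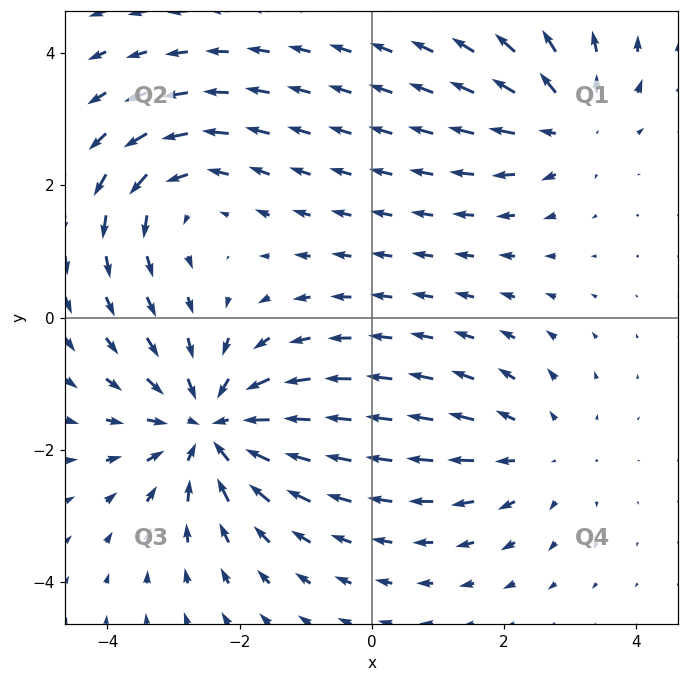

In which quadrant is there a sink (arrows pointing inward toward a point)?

Q3

The sink sits at approximately (-2.4, -1.7), which lies in quadrant Q3. The divergence there is about -5, negative as expected for a sink.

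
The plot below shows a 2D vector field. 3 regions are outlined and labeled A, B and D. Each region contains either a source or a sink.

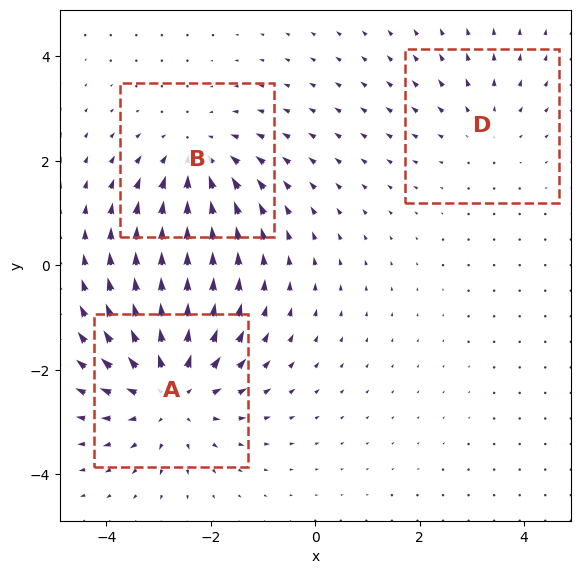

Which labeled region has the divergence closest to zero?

D

Divergence at each region's feature centre — A: about +4, B: about -3, D: about +2. Region D is closest to zero.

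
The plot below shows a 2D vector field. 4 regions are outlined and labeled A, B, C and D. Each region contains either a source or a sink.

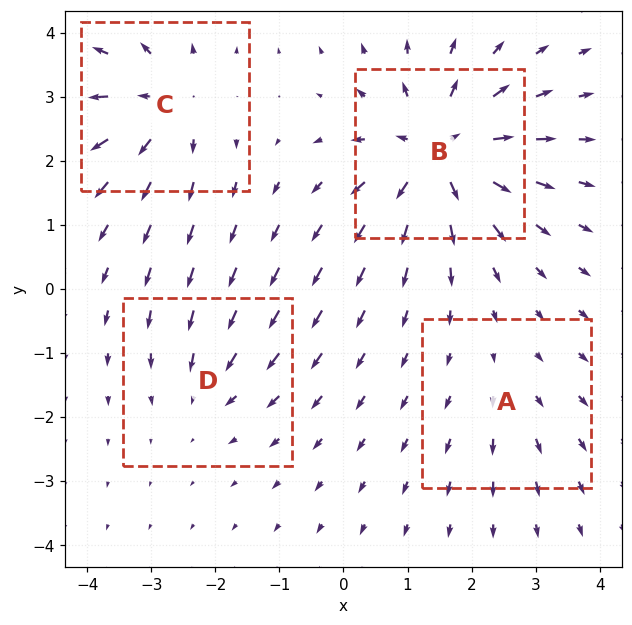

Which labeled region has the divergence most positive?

Divergence at each region's feature centre — A: about +2, B: about +8, C: about +6, D: about -3. Region B is most positive.

B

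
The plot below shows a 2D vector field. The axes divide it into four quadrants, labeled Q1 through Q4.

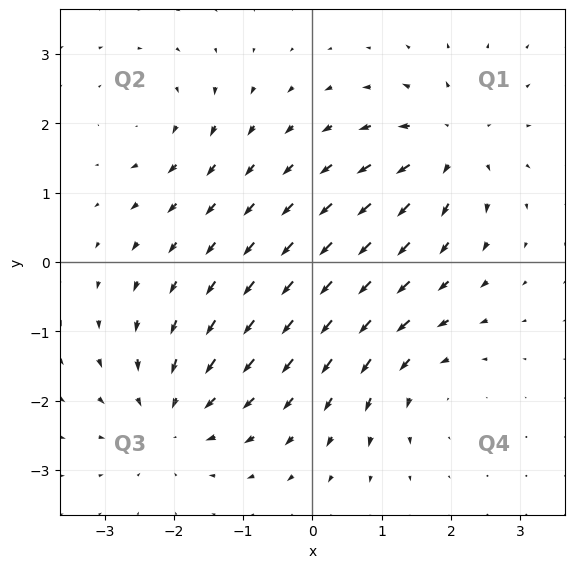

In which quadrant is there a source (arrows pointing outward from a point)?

Q1

The source sits at approximately (2.0, 1.7), which lies in quadrant Q1. The divergence there is about +5, positive as expected for a source.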